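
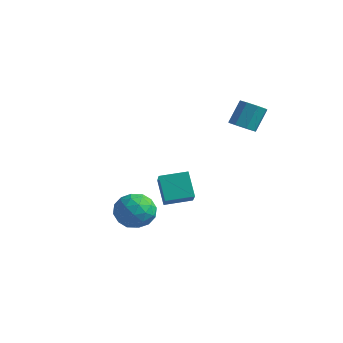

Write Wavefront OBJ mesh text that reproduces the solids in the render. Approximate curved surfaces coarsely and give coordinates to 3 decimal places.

v -4.141 2.169 -3.198
v -3.16 1.103 -2.064
v -3.054 3.393 -2.989
v -2.073 2.327 -1.854
v -3.207 1.573 -4.566
v -2.226 0.507 -3.431
v -2.12 2.797 -4.356
v -1.139 1.731 -3.222
v -1.269 -2.159 -2.266
v -0.224 -2.721 -2.5
v -2.056 -3.859 -1.7
v -1.011 -4.421 -1.934
v -1.087 -3.647 -1.008
v -0.601 -2.597 -1.358
v -1.679 -3.983 -2.842
v -1.193 -2.933 -3.192
v -0.477 -3.848 -2.856
v -0.112 -3.64 -1.723
v -2.168 -2.94 -2.477
v -1.803 -2.732 -1.344
v -0.678 -2.291 -2.432
v -1.602 -4.289 -1.768
v -1.647 -3.835 -1.223
v -1.033 -4.165 -1.361
v -0.899 -2.218 -1.761
v -0.285 -2.548 -1.899
v -0.792 -3.092 -1.022
v -1.995 -4.032 -2.301
v -1.381 -4.362 -2.439
v -1.247 -2.415 -2.839
v -0.633 -2.745 -2.977
v -1.488 -3.488 -3.178
v -0.212 -3.283 -2.78
v -0.675 -4.283 -2.447
v -1.067 -4.026 -2.981
v -0.782 -3.408 -3.186
v 0.003 -3.161 -2.113
v -0.46 -4.16 -1.781
v -0.504 -3.706 -1.236
v -0.219 -3.088 -1.442
v -0.146 -3.824 -2.323
v -1.82 -2.42 -2.419
v -2.283 -3.419 -2.087
v -2.061 -3.492 -2.758
v -1.776 -2.874 -2.964
v -1.605 -2.297 -1.753
v -2.068 -3.297 -1.42
v -1.498 -3.172 -1.014
v -1.213 -2.554 -1.219
v -2.134 -2.756 -1.877
v 1.12 2.879 2.4
v 1.937 2.909 2.342
v 1.998 3.83 3.661
v 1.18 3.801 3.72
v 1.657 3.375 2.029
v 1.718 4.296 3.348
v 1.062 3.551 1.934
v 1.123 4.472 3.253
v 0.501 3.334 2.112
v 0.562 4.255 3.431
v 0.302 2.85 2.459
v 0.363 3.771 3.778
v 0.582 2.384 2.772
v 0.643 3.305 4.091
v 1.177 2.208 2.867
v 1.238 3.129 4.186
v 1.738 2.425 2.689
v 1.799 3.346 4.008
f 2 4 1
f 5 2 1
f 1 4 3
f 3 5 1
f 2 8 4
f 6 2 5
f 6 8 2
f 4 8 3
f 7 5 3
f 3 8 7
f 7 6 5
f 8 6 7
f 9 46 25
f 46 20 49
f 25 49 14
f 46 49 25
f 9 25 21
f 25 14 26
f 21 26 10
f 25 26 21
f 9 21 30
f 21 10 31
f 30 31 16
f 21 31 30
f 9 30 42
f 30 16 45
f 42 45 19
f 30 45 42
f 9 42 46
f 42 19 50
f 46 50 20
f 42 50 46
f 10 26 37
f 26 14 40
f 37 40 18
f 26 40 37
f 14 49 27
f 49 20 48
f 27 48 13
f 49 48 27
f 20 50 47
f 50 19 43
f 47 43 11
f 50 43 47
f 19 45 44
f 45 16 32
f 44 32 15
f 45 32 44
f 16 31 36
f 31 10 33
f 36 33 17
f 31 33 36
f 12 38 24
f 38 18 39
f 24 39 13
f 38 39 24
f 12 24 22
f 24 13 23
f 22 23 11
f 24 23 22
f 12 22 29
f 22 11 28
f 29 28 15
f 22 28 29
f 12 29 34
f 29 15 35
f 34 35 17
f 29 35 34
f 12 34 38
f 34 17 41
f 38 41 18
f 34 41 38
f 13 39 27
f 39 18 40
f 27 40 14
f 39 40 27
f 11 23 47
f 23 13 48
f 47 48 20
f 23 48 47
f 15 28 44
f 28 11 43
f 44 43 19
f 28 43 44
f 17 35 36
f 35 15 32
f 36 32 16
f 35 32 36
f 18 41 37
f 41 17 33
f 37 33 10
f 41 33 37
f 52 51 55
f 52 55 53
f 53 55 56
f 53 56 54
f 55 51 57
f 55 57 56
f 56 57 58
f 56 58 54
f 57 51 59
f 57 59 58
f 58 59 60
f 58 60 54
f 59 51 61
f 59 61 60
f 60 61 62
f 60 62 54
f 61 51 63
f 61 63 62
f 62 63 64
f 62 64 54
f 63 51 65
f 63 65 64
f 64 65 66
f 64 66 54
f 65 51 67
f 65 67 66
f 66 67 68
f 66 68 54
f 67 51 52
f 67 52 68
f 68 52 53
f 68 53 54



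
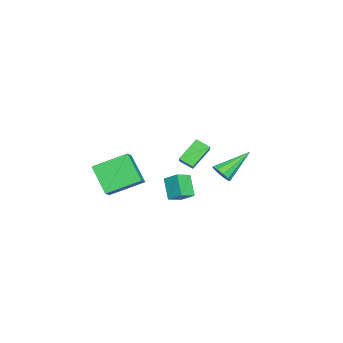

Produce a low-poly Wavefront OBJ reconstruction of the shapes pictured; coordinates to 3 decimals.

v 3.009 2.545 2.195
v 3.427 3.03 2.207
v 1.691 3.655 3.305
v 3.197 3.075 1.888
v 2.895 2.918 1.687
v 2.637 2.618 1.679
v 2.521 2.291 1.869
v 2.591 2.061 2.182
v 2.821 2.016 2.501
v 3.123 2.173 2.702
v 3.382 2.472 2.71
v 3.498 2.8 2.52
v 0.752 -5.142 -0.141
v -0.04 -3.414 0.752
v 1.674 -4.033 -1.468
v 0.882 -2.305 -0.575
v 1.438 -5.095 0.375
v 0.646 -3.367 1.268
v 2.36 -3.986 -0.952
v 1.568 -2.258 -0.059
v -0.753 -1.086 -1.05
v -0.524 -0.276 -0.44
v 0.077 -0.56 -2.061
v 0.307 0.25 -1.451
v -0.007 -1.57 -0.689
v 0.223 -0.76 -0.079
v 0.824 -1.044 -1.7
v 1.053 -0.234 -1.09
v -2.606 0.148 0.469
v -2.669 -0.649 0.881
v -1.628 0.472 1.245
v -1.691 -0.325 1.658
v -1.569 -0.475 -0.578
v -1.632 -1.272 -0.165
v -0.591 -0.151 0.199
v -0.654 -0.948 0.611
f 2 1 4
f 2 4 3
f 4 1 5
f 4 5 3
f 5 1 6
f 5 6 3
f 6 1 7
f 6 7 3
f 7 1 8
f 7 8 3
f 8 1 9
f 8 9 3
f 9 1 10
f 9 10 3
f 10 1 11
f 10 11 3
f 11 1 12
f 11 12 3
f 12 1 2
f 12 2 3
f 14 16 13
f 17 14 13
f 13 16 15
f 15 17 13
f 14 20 16
f 18 14 17
f 18 20 14
f 16 20 15
f 19 17 15
f 15 20 19
f 19 18 17
f 20 18 19
f 22 24 21
f 25 22 21
f 21 24 23
f 23 25 21
f 22 28 24
f 26 22 25
f 26 28 22
f 24 28 23
f 27 25 23
f 23 28 27
f 27 26 25
f 28 26 27
f 30 32 29
f 33 30 29
f 29 32 31
f 31 33 29
f 30 36 32
f 34 30 33
f 34 36 30
f 32 36 31
f 35 33 31
f 31 36 35
f 35 34 33
f 36 34 35



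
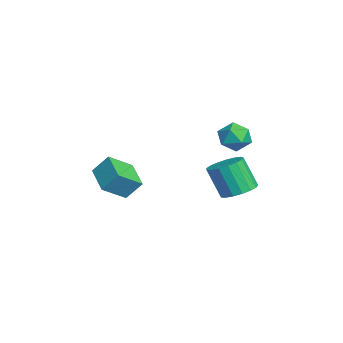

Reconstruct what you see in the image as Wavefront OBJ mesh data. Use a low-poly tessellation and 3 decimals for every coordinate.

v -3.554 3.179 2.956
v -2.608 3.152 3.415
v -3.172 1.768 2.085
v -2.226 1.741 2.544
v -3.091 1.549 3.11
v -3.327 2.421 3.648
v -2.453 2.499 1.852
v -2.689 3.371 2.39
v -1.928 2.731 2.733
v -2.323 2.144 3.511
v -3.457 2.776 1.989
v -3.852 2.189 2.767
v -2.505 -3.928 0.002
v -1.895 -5.227 0.969
v -2.36 -3.066 1.069
v -1.75 -4.364 2.036
v -0.71 -3.516 -0.576
v -0.1 -4.814 0.391
v -0.565 -2.653 0.491
v 0.045 -3.952 1.458
v -2.273 2.661 -1.059
v -1.277 2.226 -0.969
v -1.772 1.484 0.91
v -2.767 1.919 0.819
v -1.224 2.704 -0.766
v -1.719 1.962 1.113
v -1.41 3.172 -0.631
v -1.905 2.429 1.248
v -1.794 3.523 -0.593
v -2.289 2.78 1.286
v -2.288 3.676 -0.663
v -2.783 2.934 1.216
v -2.778 3.597 -0.823
v -3.273 2.855 1.056
v -3.153 3.304 -1.037
v -3.648 2.562 0.842
v -3.325 2.863 -1.257
v -3.82 2.121 0.622
v -3.257 2.376 -1.431
v -3.752 1.634 0.448
v -2.963 1.955 -1.52
v -3.458 1.212 0.358
v -2.511 1.695 -1.504
v -3.006 0.952 0.375
v -2.004 1.656 -1.386
v -2.499 0.914 0.493
v -1.559 1.848 -1.193
v -2.054 1.106 0.686
f 1 12 6
f 1 6 2
f 1 2 8
f 1 8 11
f 1 11 12
f 2 6 10
f 6 12 5
f 12 11 3
f 11 8 7
f 8 2 9
f 4 10 5
f 4 5 3
f 4 3 7
f 4 7 9
f 4 9 10
f 5 10 6
f 3 5 12
f 7 3 11
f 9 7 8
f 10 9 2
f 14 16 13
f 17 14 13
f 13 16 15
f 15 17 13
f 14 20 16
f 18 14 17
f 18 20 14
f 16 20 15
f 19 17 15
f 15 20 19
f 19 18 17
f 20 18 19
f 22 21 25
f 22 25 23
f 23 25 26
f 23 26 24
f 25 21 27
f 25 27 26
f 26 27 28
f 26 28 24
f 27 21 29
f 27 29 28
f 28 29 30
f 28 30 24
f 29 21 31
f 29 31 30
f 30 31 32
f 30 32 24
f 31 21 33
f 31 33 32
f 32 33 34
f 32 34 24
f 33 21 35
f 33 35 34
f 34 35 36
f 34 36 24
f 35 21 37
f 35 37 36
f 36 37 38
f 36 38 24
f 37 21 39
f 37 39 38
f 38 39 40
f 38 40 24
f 39 21 41
f 39 41 40
f 40 41 42
f 40 42 24
f 41 21 43
f 41 43 42
f 42 43 44
f 42 44 24
f 43 21 45
f 43 45 44
f 44 45 46
f 44 46 24
f 45 21 47
f 45 47 46
f 46 47 48
f 46 48 24
f 47 21 22
f 47 22 48
f 48 22 23
f 48 23 24



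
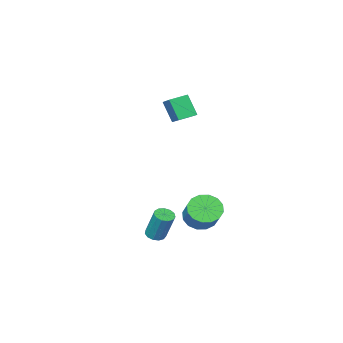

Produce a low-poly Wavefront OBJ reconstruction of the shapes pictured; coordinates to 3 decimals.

v -0.127 0.296 -4.642
v 0.391 0.106 -4.546
v 0.365 0.894 -2.861
v -0.153 1.084 -2.958
v 0.423 0.391 -4.679
v 0.398 1.179 -2.994
v 0.281 0.645 -4.8
v 0.256 1.433 -3.115
v 0.009 0.789 -4.871
v -0.016 1.577 -3.186
v -0.306 0.776 -4.869
v -0.331 1.564 -3.185
v -0.565 0.611 -4.796
v -0.59 1.398 -3.111
v -0.684 0.346 -4.674
v -0.709 1.133 -2.989
v -0.627 0.065 -4.542
v -0.652 0.853 -2.857
v -0.412 -0.143 -4.441
v -0.437 0.645 -2.757
v -0.106 -0.211 -4.405
v -0.131 0.577 -2.72
v 0.193 -0.118 -4.444
v 0.168 0.67 -2.759
v -2.659 0.678 -3.878
v -1.839 0.753 -4.351
v -1.301 1.917 -3.236
v -2.121 1.842 -2.762
v -2.136 1.087 -4.557
v -1.598 2.251 -3.441
v -2.573 1.311 -4.581
v -2.034 2.476 -3.465
v -3.033 1.366 -4.416
v -2.494 2.53 -3.3
v -3.393 1.236 -4.107
v -2.854 2.401 -2.991
v -3.556 0.957 -3.737
v -3.018 2.121 -2.621
v -3.479 0.603 -3.404
v -2.941 1.767 -2.289
v -3.182 0.269 -3.199
v -2.644 1.433 -2.083
v -2.746 0.044 -3.175
v -2.207 1.209 -2.059
v -2.286 -0.01 -3.34
v -1.747 1.154 -2.224
v -1.926 0.119 -3.649
v -1.387 1.284 -2.533
v -1.762 0.399 -4.019
v -1.224 1.563 -2.903
v -4.262 -2.476 1.792
v -4.144 -3.168 3.038
v -3.789 -1.204 2.454
v -3.671 -1.896 3.7
v -3.269 -2.724 1.56
v -3.151 -3.416 2.806
v -2.796 -1.452 2.222
v -2.678 -2.144 3.468
f 2 1 5
f 2 5 3
f 3 5 6
f 3 6 4
f 5 1 7
f 5 7 6
f 6 7 8
f 6 8 4
f 7 1 9
f 7 9 8
f 8 9 10
f 8 10 4
f 9 1 11
f 9 11 10
f 10 11 12
f 10 12 4
f 11 1 13
f 11 13 12
f 12 13 14
f 12 14 4
f 13 1 15
f 13 15 14
f 14 15 16
f 14 16 4
f 15 1 17
f 15 17 16
f 16 17 18
f 16 18 4
f 17 1 19
f 17 19 18
f 18 19 20
f 18 20 4
f 19 1 21
f 19 21 20
f 20 21 22
f 20 22 4
f 21 1 23
f 21 23 22
f 22 23 24
f 22 24 4
f 23 1 2
f 23 2 24
f 24 2 3
f 24 3 4
f 26 25 29
f 26 29 27
f 27 29 30
f 27 30 28
f 29 25 31
f 29 31 30
f 30 31 32
f 30 32 28
f 31 25 33
f 31 33 32
f 32 33 34
f 32 34 28
f 33 25 35
f 33 35 34
f 34 35 36
f 34 36 28
f 35 25 37
f 35 37 36
f 36 37 38
f 36 38 28
f 37 25 39
f 37 39 38
f 38 39 40
f 38 40 28
f 39 25 41
f 39 41 40
f 40 41 42
f 40 42 28
f 41 25 43
f 41 43 42
f 42 43 44
f 42 44 28
f 43 25 45
f 43 45 44
f 44 45 46
f 44 46 28
f 45 25 47
f 45 47 46
f 46 47 48
f 46 48 28
f 47 25 49
f 47 49 48
f 48 49 50
f 48 50 28
f 49 25 26
f 49 26 50
f 50 26 27
f 50 27 28
f 52 54 51
f 55 52 51
f 51 54 53
f 53 55 51
f 52 58 54
f 56 52 55
f 56 58 52
f 54 58 53
f 57 55 53
f 53 58 57
f 57 56 55
f 58 56 57



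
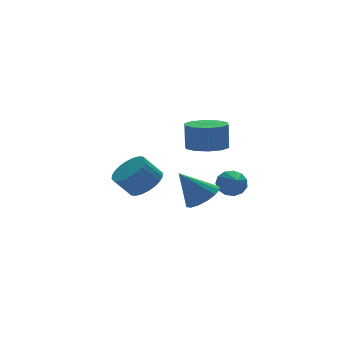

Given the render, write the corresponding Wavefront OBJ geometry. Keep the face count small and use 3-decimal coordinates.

v 2.939 -0.041 1.05
v 3.574 -0.342 0.817
v 2.661 -1.079 1.63
v 3.657 -0.16 1.183
v 3.513 0.06 1.507
v 3.186 0.247 1.686
v 2.781 0.343 1.663
v 2.426 0.317 1.446
v 2.234 0.177 1.103
v 2.266 -0.032 0.744
v 2.511 -0.244 0.482
v 2.892 -0.392 0.4
v 3.288 -0.428 0.525
v -1.494 -0.392 1.983
v -0.992 -1.001 2.495
v -1.745 -0.837 3.428
v -2.246 -0.228 2.917
v -0.824 -0.685 2.575
v -1.577 -0.521 3.508
v -0.758 -0.324 2.565
v -1.511 -0.16 3.498
v -0.804 0.026 2.466
v -1.556 0.19 3.399
v -0.955 0.313 2.294
v -1.707 0.477 3.227
v -1.188 0.492 2.075
v -1.94 0.656 3.008
v -1.467 0.537 1.842
v -2.22 0.701 2.775
v -1.751 0.44 1.63
v -2.503 0.604 2.563
v -1.995 0.217 1.472
v -2.748 0.381 2.405
v -2.163 -0.099 1.392
v -2.916 0.065 2.325
v -2.229 -0.46 1.402
v -2.982 -0.296 2.335
v -2.184 -0.81 1.501
v -2.936 -0.646 2.434
v -2.033 -1.097 1.673
v -2.785 -0.933 2.606
v -1.8 -1.276 1.892
v -2.552 -1.112 2.825
v -1.52 -1.321 2.125
v -2.273 -1.157 3.058
v -1.237 -1.224 2.337
v -1.989 -1.06 3.27
v 3.431 3.239 2.144
v 4.21 2.537 2.193
v 4.249 2.679 3.605
v 3.469 3.381 3.556
v 4.474 3.126 2.127
v 4.513 3.268 3.539
v 4.34 3.758 2.066
v 4.379 3.9 3.479
v 3.858 4.192 2.036
v 3.897 4.334 3.448
v 3.213 4.261 2.047
v 3.252 4.404 3.459
v 2.651 3.941 2.095
v 2.69 4.083 3.507
v 2.387 3.352 2.161
v 2.426 3.494 3.573
v 2.521 2.72 2.221
v 2.56 2.862 3.634
v 3.003 2.286 2.252
v 3.042 2.428 3.664
v 3.648 2.216 2.241
v 3.687 2.359 3.653
v 0.879 -1.19 1.009
v 1.405 -1.728 1.537
v -0.059 -0.71 2.431
v 1.623 -1.305 1.538
v 1.641 -0.85 1.397
v 1.455 -0.487 1.152
v 1.115 -0.311 0.868
v 0.711 -0.372 0.623
v 0.353 -0.651 0.48
v 0.135 -1.075 0.48
v 0.117 -1.529 0.621
v 0.303 -1.893 0.866
v 0.643 -2.068 1.149
v 1.047 -2.008 1.395
f 2 1 4
f 2 4 3
f 4 1 5
f 4 5 3
f 5 1 6
f 5 6 3
f 6 1 7
f 6 7 3
f 7 1 8
f 7 8 3
f 8 1 9
f 8 9 3
f 9 1 10
f 9 10 3
f 10 1 11
f 10 11 3
f 11 1 12
f 11 12 3
f 12 1 13
f 12 13 3
f 13 1 2
f 13 2 3
f 15 14 18
f 15 18 16
f 16 18 19
f 16 19 17
f 18 14 20
f 18 20 19
f 19 20 21
f 19 21 17
f 20 14 22
f 20 22 21
f 21 22 23
f 21 23 17
f 22 14 24
f 22 24 23
f 23 24 25
f 23 25 17
f 24 14 26
f 24 26 25
f 25 26 27
f 25 27 17
f 26 14 28
f 26 28 27
f 27 28 29
f 27 29 17
f 28 14 30
f 28 30 29
f 29 30 31
f 29 31 17
f 30 14 32
f 30 32 31
f 31 32 33
f 31 33 17
f 32 14 34
f 32 34 33
f 33 34 35
f 33 35 17
f 34 14 36
f 34 36 35
f 35 36 37
f 35 37 17
f 36 14 38
f 36 38 37
f 37 38 39
f 37 39 17
f 38 14 40
f 38 40 39
f 39 40 41
f 39 41 17
f 40 14 42
f 40 42 41
f 41 42 43
f 41 43 17
f 42 14 44
f 42 44 43
f 43 44 45
f 43 45 17
f 44 14 46
f 44 46 45
f 45 46 47
f 45 47 17
f 46 14 15
f 46 15 47
f 47 15 16
f 47 16 17
f 49 48 52
f 49 52 50
f 50 52 53
f 50 53 51
f 52 48 54
f 52 54 53
f 53 54 55
f 53 55 51
f 54 48 56
f 54 56 55
f 55 56 57
f 55 57 51
f 56 48 58
f 56 58 57
f 57 58 59
f 57 59 51
f 58 48 60
f 58 60 59
f 59 60 61
f 59 61 51
f 60 48 62
f 60 62 61
f 61 62 63
f 61 63 51
f 62 48 64
f 62 64 63
f 63 64 65
f 63 65 51
f 64 48 66
f 64 66 65
f 65 66 67
f 65 67 51
f 66 48 68
f 66 68 67
f 67 68 69
f 67 69 51
f 68 48 49
f 68 49 69
f 69 49 50
f 69 50 51
f 71 70 73
f 71 73 72
f 73 70 74
f 73 74 72
f 74 70 75
f 74 75 72
f 75 70 76
f 75 76 72
f 76 70 77
f 76 77 72
f 77 70 78
f 77 78 72
f 78 70 79
f 78 79 72
f 79 70 80
f 79 80 72
f 80 70 81
f 80 81 72
f 81 70 82
f 81 82 72
f 82 70 83
f 82 83 72
f 83 70 71
f 83 71 72



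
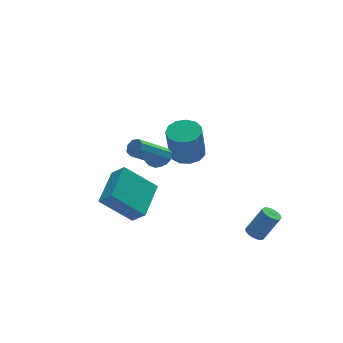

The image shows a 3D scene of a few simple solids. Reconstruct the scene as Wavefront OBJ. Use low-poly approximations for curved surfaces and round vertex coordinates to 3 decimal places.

v -1.654 -1.886 -1.134
v -3.134 -1.194 0.28
v -2.084 -1.25 -1.894
v -3.564 -0.559 -0.481
v -0.336 -0.281 -0.539
v -1.816 0.41 0.874
v -0.766 0.354 -1.3
v -2.246 1.046 0.114
v 0.434 1.511 0.997
v 0.847 1.166 0.575
v -0.447 1.134 0.445
v -0.034 0.789 0.023
v -0.095 0.595 0.675
v 0.449 0.828 1.016
v -0.049 1.472 0.004
v 0.495 1.705 0.345
v 0.548 1.142 -0.039
v 0.519 0.6 0.376
v -0.119 1.7 0.644
v -0.148 1.158 1.059
v 0.718 1.371 0.835
v -0.318 0.929 0.185
v -0.354 0.815 0.569
v -0.111 0.612 0.321
v 0.484 1.173 1.094
v 0.727 0.97 0.846
v 0.173 0.634 0.905
v -0.327 1.33 0.174
v -0.084 1.127 -0.074
v 0.511 1.688 0.699
v 0.754 1.485 0.451
v 0.227 1.666 0.115
v 0.784 1.155 0.225
v 0.266 0.933 -0.099
v 0.258 1.335 -0.111
v 0.578 1.472 0.09
v 0.768 0.836 0.469
v 0.25 0.615 0.145
v 0.214 0.5 0.528
v 0.534 0.637 0.729
v 0.592 0.822 0.108
v 0.15 1.685 0.875
v -0.368 1.464 0.551
v -0.134 1.663 0.291
v 0.186 1.8 0.492
v 0.134 1.367 1.119
v -0.384 1.145 0.795
v -0.178 0.828 0.93
v 0.142 0.965 1.131
v -0.192 1.478 0.912
v -0.717 -2.035 3.021
v -0.397 -2.24 3.376
v -2.003 -2.469 4.694
v -2.323 -2.265 4.339
v -0.427 -1.845 3.408
v -2.033 -2.074 4.726
v -0.627 -1.561 3.214
v -2.233 -1.79 4.531
v -0.88 -1.555 2.906
v -2.486 -1.784 4.224
v -1.037 -1.831 2.666
v -2.643 -2.06 3.984
v -1.007 -2.226 2.634
v -2.613 -2.455 3.952
v -0.807 -2.51 2.829
v -2.413 -2.739 4.146
v -0.554 -2.516 3.136
v -2.16 -2.745 4.454
v 2.441 2.447 -0.698
v 3.273 2.832 -0.493
v 2.932 2.518 1.483
v 2.099 2.133 1.278
v 2.922 3.228 -0.491
v 2.58 2.914 1.485
v 2.417 3.376 -0.555
v 2.075 3.062 1.422
v 1.92 3.229 -0.664
v 1.578 2.915 1.312
v 1.588 2.834 -0.784
v 1.247 2.519 1.192
v 1.527 2.316 -0.877
v 1.186 2.002 1.099
v 1.756 1.84 -0.913
v 1.415 1.525 1.063
v 2.203 1.556 -0.881
v 1.861 1.242 1.095
v 2.725 1.556 -0.791
v 2.383 1.242 1.185
v 3.156 1.838 -0.671
v 2.815 1.524 1.305
v 3.361 2.314 -0.56
v 3.019 2 1.416
v 3.409 -3.651 -2.834
v 3.769 -3.282 -2.993
v 4.572 -3.46 -1.585
v 4.211 -3.829 -1.426
v 3.615 -3.155 -2.889
v 4.418 -3.333 -1.482
v 3.426 -3.114 -2.776
v 4.229 -3.292 -1.368
v 3.233 -3.166 -2.672
v 4.036 -3.344 -1.265
v 3.071 -3.302 -2.597
v 3.874 -3.48 -1.19
v 2.967 -3.498 -2.563
v 3.77 -3.676 -1.155
v 2.94 -3.721 -2.575
v 3.743 -3.899 -1.168
v 2.993 -3.931 -2.632
v 3.796 -4.109 -1.225
v 3.118 -4.093 -2.724
v 3.921 -4.271 -1.317
v 3.294 -4.179 -2.835
v 4.097 -4.357 -1.428
v 3.489 -4.173 -2.946
v 4.292 -4.351 -1.538
v 3.671 -4.077 -3.037
v 4.473 -4.255 -1.63
v 3.807 -3.908 -3.093
v 4.609 -4.086 -1.686
v 3.874 -3.694 -3.104
v 4.677 -3.872 -1.697
v 3.861 -3.472 -3.069
v 4.663 -3.65 -1.662
f 2 4 1
f 5 2 1
f 1 4 3
f 3 5 1
f 2 8 4
f 6 2 5
f 6 8 2
f 4 8 3
f 7 5 3
f 3 8 7
f 7 6 5
f 8 6 7
f 9 46 25
f 46 20 49
f 25 49 14
f 46 49 25
f 9 25 21
f 25 14 26
f 21 26 10
f 25 26 21
f 9 21 30
f 21 10 31
f 30 31 16
f 21 31 30
f 9 30 42
f 30 16 45
f 42 45 19
f 30 45 42
f 9 42 46
f 42 19 50
f 46 50 20
f 42 50 46
f 10 26 37
f 26 14 40
f 37 40 18
f 26 40 37
f 14 49 27
f 49 20 48
f 27 48 13
f 49 48 27
f 20 50 47
f 50 19 43
f 47 43 11
f 50 43 47
f 19 45 44
f 45 16 32
f 44 32 15
f 45 32 44
f 16 31 36
f 31 10 33
f 36 33 17
f 31 33 36
f 12 38 24
f 38 18 39
f 24 39 13
f 38 39 24
f 12 24 22
f 24 13 23
f 22 23 11
f 24 23 22
f 12 22 29
f 22 11 28
f 29 28 15
f 22 28 29
f 12 29 34
f 29 15 35
f 34 35 17
f 29 35 34
f 12 34 38
f 34 17 41
f 38 41 18
f 34 41 38
f 13 39 27
f 39 18 40
f 27 40 14
f 39 40 27
f 11 23 47
f 23 13 48
f 47 48 20
f 23 48 47
f 15 28 44
f 28 11 43
f 44 43 19
f 28 43 44
f 17 35 36
f 35 15 32
f 36 32 16
f 35 32 36
f 18 41 37
f 41 17 33
f 37 33 10
f 41 33 37
f 52 51 55
f 52 55 53
f 53 55 56
f 53 56 54
f 55 51 57
f 55 57 56
f 56 57 58
f 56 58 54
f 57 51 59
f 57 59 58
f 58 59 60
f 58 60 54
f 59 51 61
f 59 61 60
f 60 61 62
f 60 62 54
f 61 51 63
f 61 63 62
f 62 63 64
f 62 64 54
f 63 51 65
f 63 65 64
f 64 65 66
f 64 66 54
f 65 51 67
f 65 67 66
f 66 67 68
f 66 68 54
f 67 51 52
f 67 52 68
f 68 52 53
f 68 53 54
f 70 69 73
f 70 73 71
f 71 73 74
f 71 74 72
f 73 69 75
f 73 75 74
f 74 75 76
f 74 76 72
f 75 69 77
f 75 77 76
f 76 77 78
f 76 78 72
f 77 69 79
f 77 79 78
f 78 79 80
f 78 80 72
f 79 69 81
f 79 81 80
f 80 81 82
f 80 82 72
f 81 69 83
f 81 83 82
f 82 83 84
f 82 84 72
f 83 69 85
f 83 85 84
f 84 85 86
f 84 86 72
f 85 69 87
f 85 87 86
f 86 87 88
f 86 88 72
f 87 69 89
f 87 89 88
f 88 89 90
f 88 90 72
f 89 69 91
f 89 91 90
f 90 91 92
f 90 92 72
f 91 69 70
f 91 70 92
f 92 70 71
f 92 71 72
f 94 93 97
f 94 97 95
f 95 97 98
f 95 98 96
f 97 93 99
f 97 99 98
f 98 99 100
f 98 100 96
f 99 93 101
f 99 101 100
f 100 101 102
f 100 102 96
f 101 93 103
f 101 103 102
f 102 103 104
f 102 104 96
f 103 93 105
f 103 105 104
f 104 105 106
f 104 106 96
f 105 93 107
f 105 107 106
f 106 107 108
f 106 108 96
f 107 93 109
f 107 109 108
f 108 109 110
f 108 110 96
f 109 93 111
f 109 111 110
f 110 111 112
f 110 112 96
f 111 93 113
f 111 113 112
f 112 113 114
f 112 114 96
f 113 93 115
f 113 115 114
f 114 115 116
f 114 116 96
f 115 93 117
f 115 117 116
f 116 117 118
f 116 118 96
f 117 93 119
f 117 119 118
f 118 119 120
f 118 120 96
f 119 93 121
f 119 121 120
f 120 121 122
f 120 122 96
f 121 93 123
f 121 123 122
f 122 123 124
f 122 124 96
f 123 93 94
f 123 94 124
f 124 94 95
f 124 95 96



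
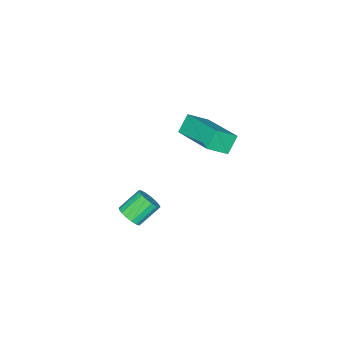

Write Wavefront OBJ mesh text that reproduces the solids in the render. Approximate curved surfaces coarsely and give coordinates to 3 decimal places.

v 2.826 2.129 1.605
v 3.022 1.8 2
v 2.269 2.182 2.69
v 2.074 2.511 2.295
v 3.16 2.022 2.029
v 2.408 2.404 2.719
v 3.223 2.269 1.96
v 2.47 2.651 2.65
v 3.194 2.483 1.81
v 2.441 2.865 2.5
v 3.081 2.616 1.613
v 2.328 2.998 2.303
v 2.91 2.638 1.414
v 2.157 3.02 2.104
v 2.719 2.543 1.259
v 1.967 2.925 1.949
v 2.554 2.353 1.183
v 1.801 2.735 1.873
v 2.45 2.112 1.204
v 1.698 2.494 1.894
v 2.433 1.875 1.317
v 1.68 2.257 2.007
v 2.506 1.696 1.496
v 1.753 2.078 2.185
v 2.652 1.616 1.699
v 1.9 1.998 2.389
v 2.838 1.654 1.882
v 2.086 2.036 2.571
v -2.563 1.576 2.068
v -3.134 1.62 2.775
v -1.758 3.452 2.602
v -2.33 3.496 3.309
v -1.83 1.084 2.691
v -2.402 1.128 3.398
v -1.026 2.96 3.225
v -1.597 3.004 3.932
f 2 1 5
f 2 5 3
f 3 5 6
f 3 6 4
f 5 1 7
f 5 7 6
f 6 7 8
f 6 8 4
f 7 1 9
f 7 9 8
f 8 9 10
f 8 10 4
f 9 1 11
f 9 11 10
f 10 11 12
f 10 12 4
f 11 1 13
f 11 13 12
f 12 13 14
f 12 14 4
f 13 1 15
f 13 15 14
f 14 15 16
f 14 16 4
f 15 1 17
f 15 17 16
f 16 17 18
f 16 18 4
f 17 1 19
f 17 19 18
f 18 19 20
f 18 20 4
f 19 1 21
f 19 21 20
f 20 21 22
f 20 22 4
f 21 1 23
f 21 23 22
f 22 23 24
f 22 24 4
f 23 1 25
f 23 25 24
f 24 25 26
f 24 26 4
f 25 1 27
f 25 27 26
f 26 27 28
f 26 28 4
f 27 1 2
f 27 2 28
f 28 2 3
f 28 3 4
f 30 32 29
f 33 30 29
f 29 32 31
f 31 33 29
f 30 36 32
f 34 30 33
f 34 36 30
f 32 36 31
f 35 33 31
f 31 36 35
f 35 34 33
f 36 34 35



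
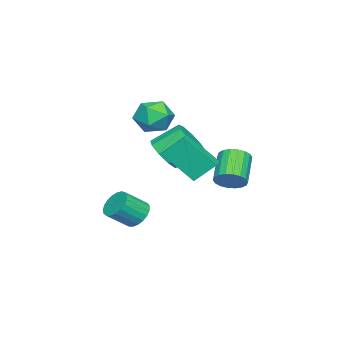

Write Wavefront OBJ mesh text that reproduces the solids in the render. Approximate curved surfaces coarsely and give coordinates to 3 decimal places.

v 0.168 -3.049 -2.611
v 0.74 -2.51 -2.695
v 1.544 -3.233 -1.854
v 0.972 -3.771 -1.769
v 0.574 -2.394 -2.437
v 1.378 -3.117 -1.595
v 0.338 -2.391 -2.208
v 1.142 -3.113 -1.367
v 0.073 -2.501 -2.049
v 0.877 -3.224 -1.208
v -0.176 -2.706 -1.988
v 0.628 -3.429 -1.146
v -0.366 -2.971 -2.034
v 0.438 -3.693 -1.192
v -0.463 -3.249 -2.179
v 0.341 -3.971 -1.338
v -0.451 -3.492 -2.4
v 0.353 -4.215 -1.558
v -0.332 -3.659 -2.657
v 0.472 -4.381 -1.815
v -0.127 -3.72 -2.906
v 0.677 -4.442 -2.064
v 0.13 -3.665 -3.103
v 0.934 -4.388 -2.262
v 0.393 -3.504 -3.216
v 1.197 -4.226 -2.375
v 0.617 -3.264 -3.224
v 1.421 -3.986 -2.383
v 0.763 -2.986 -3.126
v 1.567 -3.709 -2.285
v 0.807 -2.72 -2.939
v 1.611 -3.443 -2.098
v 2.013 -0.862 2.21
v 1.675 0.019 3.133
v 1.851 0.572 0.783
v 1.513 1.453 1.706
v 2.947 -0.633 2.334
v 2.609 0.248 3.257
v 2.785 0.801 0.907
v 2.447 1.682 1.83
v -0.633 1.068 -0.215
v -0.139 1.031 0.374
v -1.412 0.715 1.424
v -1.907 0.752 0.835
v -0.226 1.363 0.368
v -1.499 1.047 1.418
v -0.394 1.636 0.247
v -1.667 1.32 1.296
v -0.609 1.796 0.034
v -1.882 1.48 1.084
v -0.829 1.813 -0.228
v -2.102 1.497 0.821
v -1.01 1.681 -0.488
v -2.284 1.366 0.562
v -1.117 1.429 -0.693
v -2.39 1.113 0.356
v -1.128 1.105 -0.804
v -2.401 0.789 0.246
v -1.041 0.773 -0.798
v -2.314 0.457 0.252
v -0.873 0.5 -0.676
v -2.146 0.184 0.373
v -0.658 0.34 -0.464
v -1.931 0.024 0.586
v -0.438 0.323 -0.201
v -1.711 0.007 0.848
v -0.256 0.454 0.058
v -1.53 0.139 1.108
v -0.15 0.707 0.264
v -1.423 0.391 1.313
v 0.015 -1.629 3.582
v 0.581 -2.286 3.044
v -1.261 -2.674 3.516
v -0.695 -3.331 2.978
v -0.48 -3.158 3.96
v 0.309 -2.512 4
v -0.989 -2.448 2.56
v -0.2 -1.802 2.6
v -0.04 -2.792 2.412
v 0.275 -3.231 3.277
v -0.955 -1.729 3.283
v -0.64 -2.168 4.148
v -1.727 -2.628 0.521
v -0.933 -2.052 0.327
v -1.519 -0.915 1.305
v -2.313 -1.492 1.499
v -1.432 -1.922 -0.123
v -2.018 -0.786 0.855
v -2.068 -2.123 -0.271
v -2.655 -0.986 0.707
v -2.545 -2.56 -0.049
v -3.132 -1.423 0.929
v -2.639 -3.029 0.44
v -3.226 -1.893 1.418
v -2.306 -3.311 0.966
v -2.893 -2.174 1.945
v -1.702 -3.273 1.285
v -2.288 -2.137 2.263
v -1.109 -2.934 1.246
v -1.696 -1.797 2.224
v -0.806 -2.451 0.868
v -1.392 -1.315 1.846
f 2 1 5
f 2 5 3
f 3 5 6
f 3 6 4
f 5 1 7
f 5 7 6
f 6 7 8
f 6 8 4
f 7 1 9
f 7 9 8
f 8 9 10
f 8 10 4
f 9 1 11
f 9 11 10
f 10 11 12
f 10 12 4
f 11 1 13
f 11 13 12
f 12 13 14
f 12 14 4
f 13 1 15
f 13 15 14
f 14 15 16
f 14 16 4
f 15 1 17
f 15 17 16
f 16 17 18
f 16 18 4
f 17 1 19
f 17 19 18
f 18 19 20
f 18 20 4
f 19 1 21
f 19 21 20
f 20 21 22
f 20 22 4
f 21 1 23
f 21 23 22
f 22 23 24
f 22 24 4
f 23 1 25
f 23 25 24
f 24 25 26
f 24 26 4
f 25 1 27
f 25 27 26
f 26 27 28
f 26 28 4
f 27 1 29
f 27 29 28
f 28 29 30
f 28 30 4
f 29 1 31
f 29 31 30
f 30 31 32
f 30 32 4
f 31 1 2
f 31 2 32
f 32 2 3
f 32 3 4
f 34 36 33
f 37 34 33
f 33 36 35
f 35 37 33
f 34 40 36
f 38 34 37
f 38 40 34
f 36 40 35
f 39 37 35
f 35 40 39
f 39 38 37
f 40 38 39
f 42 41 45
f 42 45 43
f 43 45 46
f 43 46 44
f 45 41 47
f 45 47 46
f 46 47 48
f 46 48 44
f 47 41 49
f 47 49 48
f 48 49 50
f 48 50 44
f 49 41 51
f 49 51 50
f 50 51 52
f 50 52 44
f 51 41 53
f 51 53 52
f 52 53 54
f 52 54 44
f 53 41 55
f 53 55 54
f 54 55 56
f 54 56 44
f 55 41 57
f 55 57 56
f 56 57 58
f 56 58 44
f 57 41 59
f 57 59 58
f 58 59 60
f 58 60 44
f 59 41 61
f 59 61 60
f 60 61 62
f 60 62 44
f 61 41 63
f 61 63 62
f 62 63 64
f 62 64 44
f 63 41 65
f 63 65 64
f 64 65 66
f 64 66 44
f 65 41 67
f 65 67 66
f 66 67 68
f 66 68 44
f 67 41 69
f 67 69 68
f 68 69 70
f 68 70 44
f 69 41 42
f 69 42 70
f 70 42 43
f 70 43 44
f 71 82 76
f 71 76 72
f 71 72 78
f 71 78 81
f 71 81 82
f 72 76 80
f 76 82 75
f 82 81 73
f 81 78 77
f 78 72 79
f 74 80 75
f 74 75 73
f 74 73 77
f 74 77 79
f 74 79 80
f 75 80 76
f 73 75 82
f 77 73 81
f 79 77 78
f 80 79 72
f 84 83 87
f 84 87 85
f 85 87 88
f 85 88 86
f 87 83 89
f 87 89 88
f 88 89 90
f 88 90 86
f 89 83 91
f 89 91 90
f 90 91 92
f 90 92 86
f 91 83 93
f 91 93 92
f 92 93 94
f 92 94 86
f 93 83 95
f 93 95 94
f 94 95 96
f 94 96 86
f 95 83 97
f 95 97 96
f 96 97 98
f 96 98 86
f 97 83 99
f 97 99 98
f 98 99 100
f 98 100 86
f 99 83 101
f 99 101 100
f 100 101 102
f 100 102 86
f 101 83 84
f 101 84 102
f 102 84 85
f 102 85 86



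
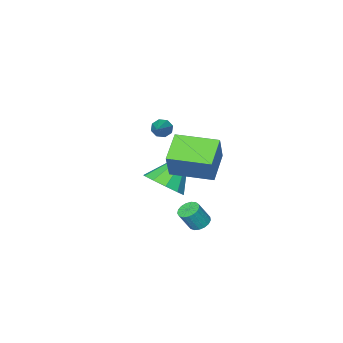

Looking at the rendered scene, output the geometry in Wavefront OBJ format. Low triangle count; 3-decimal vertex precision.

v -0.633 0.05 2.546
v -0.124 0.464 3.872
v -1.759 1.591 2.497
v -1.25 2.006 3.823
v 0.47 0.834 1.877
v 0.979 1.249 3.203
v -0.656 2.376 1.828
v -0.147 2.79 3.154
v -1.121 0.912 -1.715
v -0.671 0.851 -1.969
v -0.169 0.688 -1.038
v -0.619 0.748 -0.785
v -0.68 1.095 -1.921
v -0.178 0.932 -0.99
v -0.79 1.297 -1.826
v -0.288 1.134 -0.895
v -0.976 1.411 -1.706
v -0.474 1.247 -0.775
v -1.195 1.41 -1.588
v -0.693 1.247 -0.657
v -1.397 1.296 -1.499
v -0.895 1.132 -0.568
v -1.536 1.093 -1.46
v -1.034 0.929 -0.529
v -1.58 0.849 -1.479
v -1.078 0.685 -0.548
v -1.519 0.619 -1.552
v -1.017 0.455 -0.622
v -1.366 0.456 -1.663
v -0.864 0.293 -0.733
v -1.158 0.398 -1.786
v -0.656 0.234 -0.855
v -0.941 0.457 -1.892
v -0.439 0.294 -0.962
v -0.765 0.621 -1.958
v -0.263 0.457 -1.028
v -2.955 -3.942 1.191
v -2.648 -3.957 0.784
v -1.845 -2.898 1.989
v -2.907 -3.666 0.764
v -3.195 -3.537 0.995
v -3.341 -3.645 1.34
v -3.262 -3.927 1.598
v -3.002 -4.218 1.617
v -2.714 -4.347 1.386
v -2.568 -4.239 1.041
v -1.886 -2.507 -1.389
v -1.134 -2.293 -0.674
v -3.374 -2.553 0.189
v -1.378 -1.724 -0.887
v -1.816 -1.454 -1.292
v -2.281 -1.586 -1.735
v -2.595 -2.07 -2.045
v -2.638 -2.721 -2.105
v -2.394 -3.29 -1.891
v -1.956 -3.56 -1.486
v -1.491 -3.428 -1.044
v -1.177 -2.944 -0.733
f 2 4 1
f 5 2 1
f 1 4 3
f 3 5 1
f 2 8 4
f 6 2 5
f 6 8 2
f 4 8 3
f 7 5 3
f 3 8 7
f 7 6 5
f 8 6 7
f 10 9 13
f 10 13 11
f 11 13 14
f 11 14 12
f 13 9 15
f 13 15 14
f 14 15 16
f 14 16 12
f 15 9 17
f 15 17 16
f 16 17 18
f 16 18 12
f 17 9 19
f 17 19 18
f 18 19 20
f 18 20 12
f 19 9 21
f 19 21 20
f 20 21 22
f 20 22 12
f 21 9 23
f 21 23 22
f 22 23 24
f 22 24 12
f 23 9 25
f 23 25 24
f 24 25 26
f 24 26 12
f 25 9 27
f 25 27 26
f 26 27 28
f 26 28 12
f 27 9 29
f 27 29 28
f 28 29 30
f 28 30 12
f 29 9 31
f 29 31 30
f 30 31 32
f 30 32 12
f 31 9 33
f 31 33 32
f 32 33 34
f 32 34 12
f 33 9 35
f 33 35 34
f 34 35 36
f 34 36 12
f 35 9 10
f 35 10 36
f 36 10 11
f 36 11 12
f 38 37 40
f 38 40 39
f 40 37 41
f 40 41 39
f 41 37 42
f 41 42 39
f 42 37 43
f 42 43 39
f 43 37 44
f 43 44 39
f 44 37 45
f 44 45 39
f 45 37 46
f 45 46 39
f 46 37 38
f 46 38 39
f 48 47 50
f 48 50 49
f 50 47 51
f 50 51 49
f 51 47 52
f 51 52 49
f 52 47 53
f 52 53 49
f 53 47 54
f 53 54 49
f 54 47 55
f 54 55 49
f 55 47 56
f 55 56 49
f 56 47 57
f 56 57 49
f 57 47 58
f 57 58 49
f 58 47 48
f 58 48 49



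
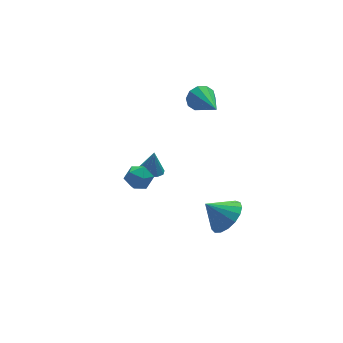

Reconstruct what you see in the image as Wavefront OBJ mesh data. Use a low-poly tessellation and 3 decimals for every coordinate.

v 2.834 -1.953 -2.553
v 3.378 -2.249 -1.9
v 2.086 -1.507 -1.727
v 3.523 -1.852 -1.983
v 3.51 -1.478 -2.196
v 3.343 -1.213 -2.492
v 3.058 -1.118 -2.801
v 2.723 -1.214 -3.053
v 2.413 -1.479 -3.191
v 2.199 -1.853 -3.182
v 2.131 -2.25 -3.03
v 2.224 -2.579 -2.767
v 2.457 -2.764 -2.456
v 2.776 -2.764 -2.167
v 3.108 -2.578 -1.966
v 4.035 2.477 1.235
v 4.392 2.629 1.769
v 3.845 0.783 1.845
v 4 2.704 1.854
v 3.621 2.691 1.703
v 3.4 2.597 1.373
v 3.422 2.457 0.99
v 3.678 2.325 0.701
v 4.069 2.25 0.616
v 4.448 2.262 0.768
v 4.669 2.356 1.097
v 4.647 2.496 1.48
v -0.266 0.154 -0.248
v 0.212 -0.019 0.159
v -0.832 -0.681 0.061
v -0.354 -0.854 0.468
v -0.705 -0.318 0.587
v -0.355 0.198 0.396
v -0.265 -0.898 -0.176
v 0.085 -0.382 -0.367
v 0.213 -0.669 0.204
v -0.059 -0.311 0.676
v -0.561 -0.389 -0.456
v -0.833 -0.031 0.016
v 2.22 3.543 -3.786
v 2.768 3.719 -3.917
v 2.44 3.657 -2.714
v 2.554 4.015 -3.904
v 2.213 4.13 -3.847
v 1.875 4.021 -3.766
v 1.668 3.73 -3.692
v 1.672 3.367 -3.655
v 1.886 3.072 -3.667
v 2.227 2.956 -3.725
v 2.565 3.065 -3.806
v 2.772 3.357 -3.879
f 2 1 4
f 2 4 3
f 4 1 5
f 4 5 3
f 5 1 6
f 5 6 3
f 6 1 7
f 6 7 3
f 7 1 8
f 7 8 3
f 8 1 9
f 8 9 3
f 9 1 10
f 9 10 3
f 10 1 11
f 10 11 3
f 11 1 12
f 11 12 3
f 12 1 13
f 12 13 3
f 13 1 14
f 13 14 3
f 14 1 15
f 14 15 3
f 15 1 2
f 15 2 3
f 17 16 19
f 17 19 18
f 19 16 20
f 19 20 18
f 20 16 21
f 20 21 18
f 21 16 22
f 21 22 18
f 22 16 23
f 22 23 18
f 23 16 24
f 23 24 18
f 24 16 25
f 24 25 18
f 25 16 26
f 25 26 18
f 26 16 27
f 26 27 18
f 27 16 17
f 27 17 18
f 28 39 33
f 28 33 29
f 28 29 35
f 28 35 38
f 28 38 39
f 29 33 37
f 33 39 32
f 39 38 30
f 38 35 34
f 35 29 36
f 31 37 32
f 31 32 30
f 31 30 34
f 31 34 36
f 31 36 37
f 32 37 33
f 30 32 39
f 34 30 38
f 36 34 35
f 37 36 29
f 41 40 43
f 41 43 42
f 43 40 44
f 43 44 42
f 44 40 45
f 44 45 42
f 45 40 46
f 45 46 42
f 46 40 47
f 46 47 42
f 47 40 48
f 47 48 42
f 48 40 49
f 48 49 42
f 49 40 50
f 49 50 42
f 50 40 51
f 50 51 42
f 51 40 41
f 51 41 42



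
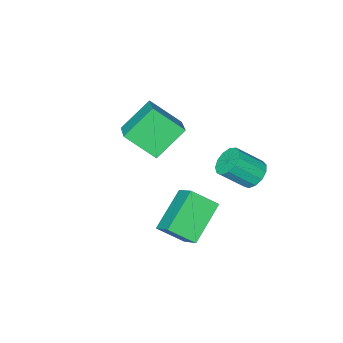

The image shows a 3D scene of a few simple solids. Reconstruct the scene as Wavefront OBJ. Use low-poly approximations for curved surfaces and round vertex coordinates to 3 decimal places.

v -1.987 3.47 -0.693
v -1.728 3.103 -1.163
v -0.894 2.583 -0.297
v -1.153 2.95 0.173
v -1.537 3.416 -1.159
v -0.703 2.895 -0.293
v -1.489 3.745 -1.007
v -0.655 3.225 -0.141
v -1.599 3.988 -0.756
v -0.765 3.467 0.11
v -1.832 4.066 -0.484
v -0.998 3.546 0.382
v -2.114 3.955 -0.279
v -1.28 3.435 0.587
v -2.356 3.69 -0.205
v -1.522 3.17 0.661
v -2.481 3.355 -0.286
v -1.647 2.835 0.58
v -2.449 3.057 -0.496
v -1.615 2.537 0.369
v -2.27 2.89 -0.769
v -1.436 2.37 0.097
v -2.002 2.907 -1.017
v -1.167 2.387 -0.152
v 1.132 3.315 -2.864
v -0.3 2.844 -1.828
v 1.345 4.242 -2.149
v -0.087 3.771 -1.112
v 1.847 2.629 -2.188
v 0.415 2.158 -1.151
v 2.06 3.556 -1.472
v 0.628 3.085 -0.436
v -1.238 -1.63 0.627
v -0.523 -0.52 1.226
v -1.967 -0.63 -0.355
v -1.251 0.48 0.244
v -0.029 -1.82 -0.464
v 0.687 -0.71 0.135
v -0.757 -0.82 -1.446
v -0.042 0.29 -0.847
f 2 1 5
f 2 5 3
f 3 5 6
f 3 6 4
f 5 1 7
f 5 7 6
f 6 7 8
f 6 8 4
f 7 1 9
f 7 9 8
f 8 9 10
f 8 10 4
f 9 1 11
f 9 11 10
f 10 11 12
f 10 12 4
f 11 1 13
f 11 13 12
f 12 13 14
f 12 14 4
f 13 1 15
f 13 15 14
f 14 15 16
f 14 16 4
f 15 1 17
f 15 17 16
f 16 17 18
f 16 18 4
f 17 1 19
f 17 19 18
f 18 19 20
f 18 20 4
f 19 1 21
f 19 21 20
f 20 21 22
f 20 22 4
f 21 1 23
f 21 23 22
f 22 23 24
f 22 24 4
f 23 1 2
f 23 2 24
f 24 2 3
f 24 3 4
f 26 28 25
f 29 26 25
f 25 28 27
f 27 29 25
f 26 32 28
f 30 26 29
f 30 32 26
f 28 32 27
f 31 29 27
f 27 32 31
f 31 30 29
f 32 30 31
f 34 36 33
f 37 34 33
f 33 36 35
f 35 37 33
f 34 40 36
f 38 34 37
f 38 40 34
f 36 40 35
f 39 37 35
f 35 40 39
f 39 38 37
f 40 38 39



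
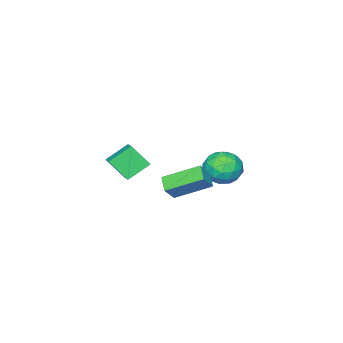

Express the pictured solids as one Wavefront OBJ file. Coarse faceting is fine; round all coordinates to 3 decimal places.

v 3.984 -3.559 3.647
v 2.893 -3.13 4.394
v 3.604 -2.697 2.598
v 2.513 -2.268 3.345
v 4.587 -2.772 4.075
v 3.496 -2.343 4.822
v 4.207 -1.91 3.026
v 3.116 -1.481 3.773
v -3.289 -1.41 0.355
v -2.758 -0.831 1.116
v -2.262 -2.809 0.704
v -1.731 -2.23 1.465
v -2.772 -2.524 1.629
v -3.406 -1.66 1.414
v -1.614 -1.98 0.406
v -2.248 -1.116 0.191
v -1.723 -1.183 1.147
v -2.438 -1.519 1.903
v -2.582 -2.121 -0.083
v -3.297 -2.457 0.673
v -3.113 -0.998 0.705
v -1.907 -2.642 1.115
v -2.518 -2.815 1.212
v -2.206 -2.475 1.659
v -3.494 -1.485 0.88
v -3.182 -1.145 1.327
v -3.19 -2.14 1.629
v -1.838 -2.495 0.493
v -1.526 -2.155 0.94
v -2.814 -1.165 0.161
v -2.502 -0.825 0.608
v -1.83 -1.5 0.191
v -2.193 -0.864 1.17
v -1.59 -1.686 1.376
v -1.521 -1.54 0.754
v -1.894 -1.032 0.627
v -2.613 -1.062 1.615
v -2.01 -1.884 1.82
v -2.622 -2.057 1.916
v -2.994 -1.549 1.79
v -2.005 -1.269 1.633
v -3.01 -1.756 0
v -2.407 -2.578 0.205
v -2.026 -2.091 0.03
v -2.398 -1.583 -0.096
v -3.43 -1.954 0.444
v -2.827 -2.776 0.65
v -3.126 -2.608 1.193
v -3.499 -2.1 1.066
v -3.015 -2.371 0.187
v -1.604 -1.908 0.908
v -0.877 -1.879 1.76
v -1.091 -1.24 0.448
v -0.365 -1.211 1.299
v -0.455 -3.429 -0.019
v 0.271 -3.4 0.832
v 0.057 -2.761 -0.48
v 0.784 -2.732 0.372
f 2 4 1
f 5 2 1
f 1 4 3
f 3 5 1
f 2 8 4
f 6 2 5
f 6 8 2
f 4 8 3
f 7 5 3
f 3 8 7
f 7 6 5
f 8 6 7
f 9 46 25
f 46 20 49
f 25 49 14
f 46 49 25
f 9 25 21
f 25 14 26
f 21 26 10
f 25 26 21
f 9 21 30
f 21 10 31
f 30 31 16
f 21 31 30
f 9 30 42
f 30 16 45
f 42 45 19
f 30 45 42
f 9 42 46
f 42 19 50
f 46 50 20
f 42 50 46
f 10 26 37
f 26 14 40
f 37 40 18
f 26 40 37
f 14 49 27
f 49 20 48
f 27 48 13
f 49 48 27
f 20 50 47
f 50 19 43
f 47 43 11
f 50 43 47
f 19 45 44
f 45 16 32
f 44 32 15
f 45 32 44
f 16 31 36
f 31 10 33
f 36 33 17
f 31 33 36
f 12 38 24
f 38 18 39
f 24 39 13
f 38 39 24
f 12 24 22
f 24 13 23
f 22 23 11
f 24 23 22
f 12 22 29
f 22 11 28
f 29 28 15
f 22 28 29
f 12 29 34
f 29 15 35
f 34 35 17
f 29 35 34
f 12 34 38
f 34 17 41
f 38 41 18
f 34 41 38
f 13 39 27
f 39 18 40
f 27 40 14
f 39 40 27
f 11 23 47
f 23 13 48
f 47 48 20
f 23 48 47
f 15 28 44
f 28 11 43
f 44 43 19
f 28 43 44
f 17 35 36
f 35 15 32
f 36 32 16
f 35 32 36
f 18 41 37
f 41 17 33
f 37 33 10
f 41 33 37
f 52 54 51
f 55 52 51
f 51 54 53
f 53 55 51
f 52 58 54
f 56 52 55
f 56 58 52
f 54 58 53
f 57 55 53
f 53 58 57
f 57 56 55
f 58 56 57



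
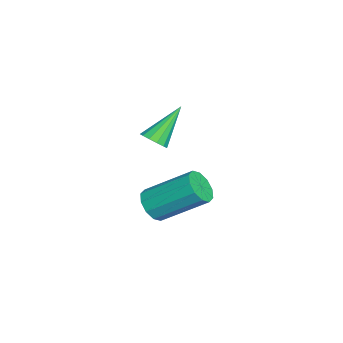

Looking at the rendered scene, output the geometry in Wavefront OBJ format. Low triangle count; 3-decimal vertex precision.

v 2.509 2.518 -4.267
v 2.947 2.16 -3.821
v 3.108 3.844 -2.627
v 2.671 4.202 -3.073
v 3.198 2.356 -4.131
v 3.359 4.04 -2.938
v 3.186 2.614 -4.494
v 3.347 4.298 -3.3
v 2.916 2.836 -4.769
v 3.077 4.519 -3.576
v 2.49 2.936 -4.853
v 2.651 4.619 -3.66
v 2.072 2.876 -4.713
v 2.233 4.56 -3.519
v 1.821 2.68 -4.402
v 1.982 4.364 -3.209
v 1.833 2.422 -4.04
v 1.994 4.106 -2.846
v 2.103 2.201 -3.764
v 2.264 3.884 -2.571
v 2.529 2.101 -3.68
v 2.69 3.784 -2.487
v 3.416 2.655 -0.377
v 3.612 2.318 -0.003
v 2.564 3.505 0.837
v 3.811 2.547 -0.024
v 3.885 2.811 -0.157
v 3.809 3.025 -0.36
v 3.61 3.122 -0.568
v 3.348 3.07 -0.716
v 3.109 2.887 -0.756
v 2.967 2.63 -0.675
v 2.968 2.381 -0.5
v 3.111 2.219 -0.286
v 3.351 2.195 -0.101
f 2 1 5
f 2 5 3
f 3 5 6
f 3 6 4
f 5 1 7
f 5 7 6
f 6 7 8
f 6 8 4
f 7 1 9
f 7 9 8
f 8 9 10
f 8 10 4
f 9 1 11
f 9 11 10
f 10 11 12
f 10 12 4
f 11 1 13
f 11 13 12
f 12 13 14
f 12 14 4
f 13 1 15
f 13 15 14
f 14 15 16
f 14 16 4
f 15 1 17
f 15 17 16
f 16 17 18
f 16 18 4
f 17 1 19
f 17 19 18
f 18 19 20
f 18 20 4
f 19 1 21
f 19 21 20
f 20 21 22
f 20 22 4
f 21 1 2
f 21 2 22
f 22 2 3
f 22 3 4
f 24 23 26
f 24 26 25
f 26 23 27
f 26 27 25
f 27 23 28
f 27 28 25
f 28 23 29
f 28 29 25
f 29 23 30
f 29 30 25
f 30 23 31
f 30 31 25
f 31 23 32
f 31 32 25
f 32 23 33
f 32 33 25
f 33 23 34
f 33 34 25
f 34 23 35
f 34 35 25
f 35 23 24
f 35 24 25



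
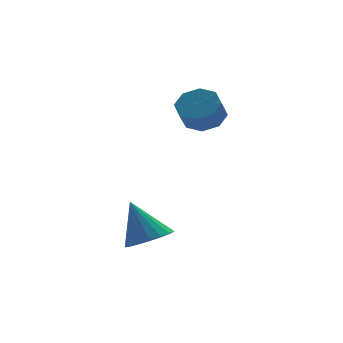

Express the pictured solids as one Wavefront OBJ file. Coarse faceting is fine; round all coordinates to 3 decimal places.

v 0.073 -2.852 -4.618
v 0.701 -3.576 -4.099
v -0.493 -2.028 -2.782
v 1.004 -3.204 -4.173
v 1.122 -2.762 -4.335
v 1.032 -2.338 -4.553
v 0.752 -2.016 -4.784
v 0.338 -1.859 -4.982
v -0.129 -1.899 -5.108
v -0.555 -2.128 -5.136
v -0.858 -2.5 -5.063
v -0.976 -2.942 -4.901
v -0.886 -3.366 -4.683
v -0.607 -3.688 -4.452
v -0.192 -3.845 -4.254
v 0.274 -3.805 -4.128
v 3.998 1.887 0.239
v 4.866 1.351 0.381
v 4.369 0.796 1.322
v 3.502 1.333 1.181
v 4.863 2.03 0.78
v 4.366 1.476 1.721
v 4.354 2.626 0.863
v 3.857 2.072 1.804
v 3.636 2.789 0.58
v 3.14 2.235 1.521
v 3.131 2.424 0.098
v 2.634 1.869 1.039
v 3.134 1.744 -0.301
v 2.637 1.19 0.64
v 3.643 1.148 -0.384
v 3.146 0.594 0.557
v 4.36 0.985 -0.101
v 3.864 0.431 0.84
f 2 1 4
f 2 4 3
f 4 1 5
f 4 5 3
f 5 1 6
f 5 6 3
f 6 1 7
f 6 7 3
f 7 1 8
f 7 8 3
f 8 1 9
f 8 9 3
f 9 1 10
f 9 10 3
f 10 1 11
f 10 11 3
f 11 1 12
f 11 12 3
f 12 1 13
f 12 13 3
f 13 1 14
f 13 14 3
f 14 1 15
f 14 15 3
f 15 1 16
f 15 16 3
f 16 1 2
f 16 2 3
f 18 17 21
f 18 21 19
f 19 21 22
f 19 22 20
f 21 17 23
f 21 23 22
f 22 23 24
f 22 24 20
f 23 17 25
f 23 25 24
f 24 25 26
f 24 26 20
f 25 17 27
f 25 27 26
f 26 27 28
f 26 28 20
f 27 17 29
f 27 29 28
f 28 29 30
f 28 30 20
f 29 17 31
f 29 31 30
f 30 31 32
f 30 32 20
f 31 17 33
f 31 33 32
f 32 33 34
f 32 34 20
f 33 17 18
f 33 18 34
f 34 18 19
f 34 19 20



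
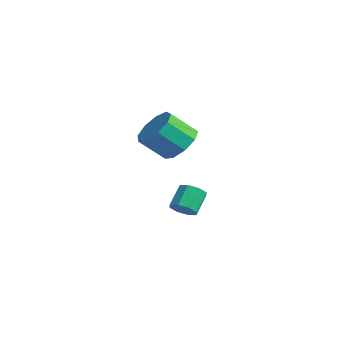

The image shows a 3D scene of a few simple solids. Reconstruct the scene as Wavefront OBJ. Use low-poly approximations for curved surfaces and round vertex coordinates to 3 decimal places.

v 0.984 2.264 1.727
v 1.62 1.587 1.216
v 1.292 0.459 2.302
v 0.656 1.136 2.813
v 1.998 1.955 1.713
v 1.67 0.827 2.799
v 1.902 2.468 2.216
v 1.574 1.34 3.302
v 1.376 2.886 2.49
v 1.048 1.758 3.577
v 0.667 3.012 2.408
v 0.339 1.884 3.494
v 0.106 2.788 2.006
v -0.222 1.661 3.093
v -0.044 2.319 1.474
v -0.372 1.192 2.561
v 0.287 1.824 1.06
v -0.041 0.697 2.147
v 0.944 1.535 0.958
v 0.616 0.407 2.045
v -1.476 3.583 -3.305
v -1.176 3.182 -2.816
v -1.683 3.936 -1.886
v -1.984 4.337 -2.375
v -0.861 3.587 -2.972
v -1.368 4.34 -2.042
v -0.906 3.989 -3.323
v -1.413 4.742 -2.393
v -1.285 4.154 -3.663
v -1.793 4.907 -2.733
v -1.777 3.984 -3.794
v -2.284 4.738 -2.864
v -2.092 3.58 -3.638
v -2.599 4.333 -2.708
v -2.047 3.178 -3.287
v -2.554 3.931 -2.357
v -1.667 3.013 -2.947
v -2.175 3.766 -2.017
f 2 1 5
f 2 5 3
f 3 5 6
f 3 6 4
f 5 1 7
f 5 7 6
f 6 7 8
f 6 8 4
f 7 1 9
f 7 9 8
f 8 9 10
f 8 10 4
f 9 1 11
f 9 11 10
f 10 11 12
f 10 12 4
f 11 1 13
f 11 13 12
f 12 13 14
f 12 14 4
f 13 1 15
f 13 15 14
f 14 15 16
f 14 16 4
f 15 1 17
f 15 17 16
f 16 17 18
f 16 18 4
f 17 1 19
f 17 19 18
f 18 19 20
f 18 20 4
f 19 1 2
f 19 2 20
f 20 2 3
f 20 3 4
f 22 21 25
f 22 25 23
f 23 25 26
f 23 26 24
f 25 21 27
f 25 27 26
f 26 27 28
f 26 28 24
f 27 21 29
f 27 29 28
f 28 29 30
f 28 30 24
f 29 21 31
f 29 31 30
f 30 31 32
f 30 32 24
f 31 21 33
f 31 33 32
f 32 33 34
f 32 34 24
f 33 21 35
f 33 35 34
f 34 35 36
f 34 36 24
f 35 21 37
f 35 37 36
f 36 37 38
f 36 38 24
f 37 21 22
f 37 22 38
f 38 22 23
f 38 23 24



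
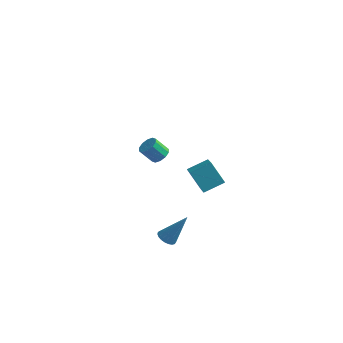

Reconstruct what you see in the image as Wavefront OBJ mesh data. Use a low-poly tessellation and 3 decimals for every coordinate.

v -2.211 3.723 -2.889
v -1.876 4.108 -2.504
v -2.533 3.783 -1.606
v -2.869 3.397 -1.991
v -2.179 4.316 -2.651
v -2.837 3.99 -1.752
v -2.494 4.297 -2.888
v -3.152 3.971 -1.99
v -2.702 4.058 -3.127
v -3.359 3.733 -2.228
v -2.722 3.692 -3.274
v -3.379 3.366 -2.376
v -2.547 3.337 -3.274
v -3.204 3.012 -2.376
v -2.243 3.13 -3.128
v -2.901 2.804 -2.229
v -1.928 3.149 -2.89
v -2.586 2.823 -1.992
v -1.721 3.387 -2.652
v -2.378 3.062 -1.753
v -1.701 3.754 -2.504
v -2.358 3.428 -1.606
v 3.18 -2.392 0.397
v 2.298 -2.185 1.504
v 3.998 -1.556 0.893
v 3.116 -1.35 2
v 3.964 -3.67 1.26
v 3.082 -3.464 2.367
v 4.782 -2.835 1.756
v 3.9 -2.628 2.863
v 2.095 -4.192 -2.697
v 2.433 -4.662 -2.733
v 3.025 -3.648 -1.083
v 2.558 -4.501 -2.86
v 2.604 -4.285 -2.959
v 2.562 -4.054 -3.012
v 2.439 -3.847 -3.011
v 2.256 -3.699 -2.956
v 2.046 -3.637 -2.856
v 1.844 -3.67 -2.728
v 1.686 -3.794 -2.595
v 1.598 -3.987 -2.479
v 1.596 -4.215 -2.401
v 1.681 -4.439 -2.374
v 1.837 -4.621 -2.403
v 2.038 -4.728 -2.483
v 2.249 -4.743 -2.599
f 2 1 5
f 2 5 3
f 3 5 6
f 3 6 4
f 5 1 7
f 5 7 6
f 6 7 8
f 6 8 4
f 7 1 9
f 7 9 8
f 8 9 10
f 8 10 4
f 9 1 11
f 9 11 10
f 10 11 12
f 10 12 4
f 11 1 13
f 11 13 12
f 12 13 14
f 12 14 4
f 13 1 15
f 13 15 14
f 14 15 16
f 14 16 4
f 15 1 17
f 15 17 16
f 16 17 18
f 16 18 4
f 17 1 19
f 17 19 18
f 18 19 20
f 18 20 4
f 19 1 21
f 19 21 20
f 20 21 22
f 20 22 4
f 21 1 2
f 21 2 22
f 22 2 3
f 22 3 4
f 24 26 23
f 27 24 23
f 23 26 25
f 25 27 23
f 24 30 26
f 28 24 27
f 28 30 24
f 26 30 25
f 29 27 25
f 25 30 29
f 29 28 27
f 30 28 29
f 32 31 34
f 32 34 33
f 34 31 35
f 34 35 33
f 35 31 36
f 35 36 33
f 36 31 37
f 36 37 33
f 37 31 38
f 37 38 33
f 38 31 39
f 38 39 33
f 39 31 40
f 39 40 33
f 40 31 41
f 40 41 33
f 41 31 42
f 41 42 33
f 42 31 43
f 42 43 33
f 43 31 44
f 43 44 33
f 44 31 45
f 44 45 33
f 45 31 46
f 45 46 33
f 46 31 47
f 46 47 33
f 47 31 32
f 47 32 33



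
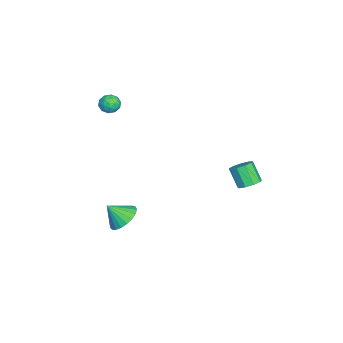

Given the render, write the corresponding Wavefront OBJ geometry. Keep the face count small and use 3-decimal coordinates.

v -2.42 -3.114 3.456
v -1.982 -3.131 2.973
v -1.978 -3.969 3.887
v -1.54 -3.986 3.404
v -1.521 -3.506 3.845
v -1.795 -2.977 3.578
v -2.165 -4.123 3.282
v -2.439 -3.594 3.015
v -1.825 -3.754 2.865
v -1.427 -3.373 3.213
v -2.533 -3.727 3.647
v -2.135 -3.346 3.995
v -2.24 -3.047 3.177
v -1.72 -4.053 3.683
v -1.709 -3.771 3.942
v -1.452 -3.78 3.658
v -2.13 -2.957 3.533
v -1.872 -2.967 3.249
v -1.601 -3.187 3.761
v -2.088 -4.133 3.611
v -1.83 -4.143 3.327
v -2.508 -3.32 3.202
v -2.251 -3.329 2.918
v -2.359 -3.913 3.099
v -1.89 -3.423 2.83
v -1.63 -3.926 3.083
v -1.998 -4.007 3.011
v -2.159 -3.696 2.855
v -1.656 -3.199 3.034
v -1.396 -3.702 3.287
v -1.385 -3.42 3.546
v -1.546 -3.109 3.39
v -1.564 -3.566 2.971
v -2.564 -3.398 3.573
v -2.304 -3.901 3.826
v -2.414 -3.991 3.47
v -2.575 -3.68 3.314
v -2.33 -3.174 3.777
v -2.07 -3.677 4.03
v -1.801 -3.404 4.005
v -1.962 -3.093 3.849
v -2.396 -3.534 3.889
v 1.446 -2.303 -3.2
v 2.346 -2.536 -3.476
v 1.514 -3.177 -2.24
v 2.414 -2.24 -3.211
v 2.314 -1.954 -2.944
v 2.064 -1.729 -2.722
v 1.707 -1.603 -2.582
v 1.305 -1.598 -2.549
v 0.927 -1.715 -2.629
v 0.639 -1.934 -2.808
v 0.491 -2.217 -3.054
v 0.508 -2.515 -3.326
v 0.686 -2.776 -3.576
v 0.997 -2.955 -3.761
v 1.385 -3.022 -3.849
v 1.783 -2.964 -3.825
v 2.123 -2.792 -3.693
v -1.202 4.156 -1.778
v -0.561 3.998 -1.545
v -1.098 3.445 -0.448
v -1.738 3.604 -0.682
v -0.689 4.432 -1.389
v -1.226 3.879 -0.292
v -1.057 4.737 -1.415
v -1.594 4.184 -0.318
v -1.493 4.771 -1.611
v -2.029 4.218 -0.515
v -1.792 4.517 -1.885
v -2.329 3.964 -0.789
v -1.815 4.094 -2.11
v -2.352 3.542 -1.013
v -1.551 3.701 -2.179
v -2.088 3.148 -1.083
v -1.124 3.521 -2.061
v -1.66 2.968 -0.964
v -0.733 3.638 -1.81
v -1.269 3.085 -0.714
f 1 38 17
f 38 12 41
f 17 41 6
f 38 41 17
f 1 17 13
f 17 6 18
f 13 18 2
f 17 18 13
f 1 13 22
f 13 2 23
f 22 23 8
f 13 23 22
f 1 22 34
f 22 8 37
f 34 37 11
f 22 37 34
f 1 34 38
f 34 11 42
f 38 42 12
f 34 42 38
f 2 18 29
f 18 6 32
f 29 32 10
f 18 32 29
f 6 41 19
f 41 12 40
f 19 40 5
f 41 40 19
f 12 42 39
f 42 11 35
f 39 35 3
f 42 35 39
f 11 37 36
f 37 8 24
f 36 24 7
f 37 24 36
f 8 23 28
f 23 2 25
f 28 25 9
f 23 25 28
f 4 30 16
f 30 10 31
f 16 31 5
f 30 31 16
f 4 16 14
f 16 5 15
f 14 15 3
f 16 15 14
f 4 14 21
f 14 3 20
f 21 20 7
f 14 20 21
f 4 21 26
f 21 7 27
f 26 27 9
f 21 27 26
f 4 26 30
f 26 9 33
f 30 33 10
f 26 33 30
f 5 31 19
f 31 10 32
f 19 32 6
f 31 32 19
f 3 15 39
f 15 5 40
f 39 40 12
f 15 40 39
f 7 20 36
f 20 3 35
f 36 35 11
f 20 35 36
f 9 27 28
f 27 7 24
f 28 24 8
f 27 24 28
f 10 33 29
f 33 9 25
f 29 25 2
f 33 25 29
f 44 43 46
f 44 46 45
f 46 43 47
f 46 47 45
f 47 43 48
f 47 48 45
f 48 43 49
f 48 49 45
f 49 43 50
f 49 50 45
f 50 43 51
f 50 51 45
f 51 43 52
f 51 52 45
f 52 43 53
f 52 53 45
f 53 43 54
f 53 54 45
f 54 43 55
f 54 55 45
f 55 43 56
f 55 56 45
f 56 43 57
f 56 57 45
f 57 43 58
f 57 58 45
f 58 43 59
f 58 59 45
f 59 43 44
f 59 44 45
f 61 60 64
f 61 64 62
f 62 64 65
f 62 65 63
f 64 60 66
f 64 66 65
f 65 66 67
f 65 67 63
f 66 60 68
f 66 68 67
f 67 68 69
f 67 69 63
f 68 60 70
f 68 70 69
f 69 70 71
f 69 71 63
f 70 60 72
f 70 72 71
f 71 72 73
f 71 73 63
f 72 60 74
f 72 74 73
f 73 74 75
f 73 75 63
f 74 60 76
f 74 76 75
f 75 76 77
f 75 77 63
f 76 60 78
f 76 78 77
f 77 78 79
f 77 79 63
f 78 60 61
f 78 61 79
f 79 61 62
f 79 62 63



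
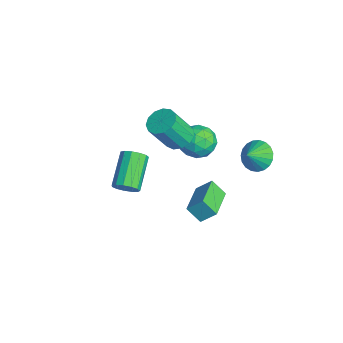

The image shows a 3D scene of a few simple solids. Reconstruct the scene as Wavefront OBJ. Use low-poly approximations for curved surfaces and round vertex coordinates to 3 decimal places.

v -1.424 1.098 -3.503
v -1.101 1.896 -2.71
v -0.914 1.721 -4.338
v -0.591 2.519 -3.546
v 0.431 0.021 -3.174
v 0.754 0.819 -2.382
v 0.941 0.644 -4.01
v 1.264 1.442 -3.217
v 3.409 -4.006 2.742
v 3.878 -3.518 3.018
v 2.339 -2.647 4.093
v 1.871 -3.134 3.818
v 3.729 -3.353 2.671
v 2.191 -2.482 3.747
v 3.479 -3.396 2.348
v 1.94 -2.524 3.423
v 3.207 -3.631 2.149
v 1.668 -2.76 3.225
v 2.999 -3.986 2.139
v 1.46 -3.115 3.215
v 2.921 -4.347 2.32
v 1.382 -3.475 3.396
v 2.999 -4.6 2.635
v 1.46 -3.728 3.711
v 3.206 -4.664 2.985
v 1.667 -3.792 4.06
v 3.479 -4.519 3.257
v 1.94 -3.647 4.332
v 3.729 -4.211 3.366
v 2.19 -3.34 4.441
v 3.878 -3.838 3.276
v 2.339 -2.967 4.352
v -2.671 0.521 0.094
v -2.021 0.001 -0.273
v -1.859 -1.062 1.519
v -2.509 -0.541 1.886
v -1.782 0.4 -0.058
v -1.62 -0.662 1.735
v -1.825 0.838 0.205
v -1.664 -0.224 1.998
v -2.137 1.175 0.433
v -1.975 0.113 2.226
v -2.618 1.305 0.553
v -2.457 0.243 2.346
v -3.116 1.186 0.527
v -2.955 0.123 2.32
v -3.473 0.855 0.364
v -3.311 -0.207 2.157
v -3.575 0.419 0.115
v -3.413 -0.643 1.907
v -3.39 0.015 -0.141
v -3.228 -1.047 1.651
v -2.976 -0.228 -0.323
v -2.815 -1.29 1.47
v -2.466 -0.233 -0.372
v -2.304 -1.296 1.421
v 2.335 3.197 2.431
v 3.197 3.323 2.028
v 2.745 2.503 3.089
v 3.199 3.599 2.317
v 3.052 3.805 2.625
v 2.781 3.906 2.9
v 2.432 3.884 3.094
v 2.067 3.743 3.173
v 1.748 3.508 3.124
v 1.531 3.219 2.955
v 1.453 2.926 2.695
v 1.527 2.68 2.39
v 1.741 2.523 2.091
v 2.058 2.483 1.852
v 2.423 2.566 1.712
v 2.772 2.758 1.697
v 3.046 3.026 1.809
v -4.164 2.161 -1.2
v -3.212 2.741 -1.418
v -3.168 0.659 -0.842
v -2.216 1.239 -1.06
v -2.83 1.482 -0.136
v -3.445 2.41 -0.357
v -2.935 0.99 -1.903
v -3.55 1.918 -2.124
v -2.452 2.017 -1.852
v -2.387 2.321 -0.76
v -3.993 1.079 -1.5
v -3.928 1.383 -0.408
v -3.776 2.583 -1.341
v -2.604 0.817 -0.919
v -2.965 0.96 -0.376
v -2.406 1.301 -0.504
v -3.913 2.388 -0.717
v -3.353 2.729 -0.845
v -3.128 1.989 -0.091
v -3.027 0.671 -1.415
v -2.467 1.012 -1.543
v -3.974 2.099 -1.756
v -3.415 2.44 -1.884
v -3.252 1.411 -2.169
v -2.77 2.498 -1.724
v -2.184 1.615 -1.513
v -2.606 1.469 -2.009
v -2.968 2.015 -2.139
v -2.731 2.677 -1.082
v -2.146 1.794 -0.871
v -2.506 1.937 -0.328
v -2.868 2.482 -0.458
v -2.285 2.251 -1.337
v -4.234 1.606 -1.389
v -3.649 0.723 -1.178
v -3.512 0.918 -1.802
v -3.874 1.463 -1.932
v -4.196 1.785 -0.747
v -3.61 0.902 -0.536
v -3.412 1.385 -0.121
v -3.774 1.931 -0.251
v -4.095 1.149 -0.923
f 2 4 1
f 5 2 1
f 1 4 3
f 3 5 1
f 2 8 4
f 6 2 5
f 6 8 2
f 4 8 3
f 7 5 3
f 3 8 7
f 7 6 5
f 8 6 7
f 10 9 13
f 10 13 11
f 11 13 14
f 11 14 12
f 13 9 15
f 13 15 14
f 14 15 16
f 14 16 12
f 15 9 17
f 15 17 16
f 16 17 18
f 16 18 12
f 17 9 19
f 17 19 18
f 18 19 20
f 18 20 12
f 19 9 21
f 19 21 20
f 20 21 22
f 20 22 12
f 21 9 23
f 21 23 22
f 22 23 24
f 22 24 12
f 23 9 25
f 23 25 24
f 24 25 26
f 24 26 12
f 25 9 27
f 25 27 26
f 26 27 28
f 26 28 12
f 27 9 29
f 27 29 28
f 28 29 30
f 28 30 12
f 29 9 31
f 29 31 30
f 30 31 32
f 30 32 12
f 31 9 10
f 31 10 32
f 32 10 11
f 32 11 12
f 34 33 37
f 34 37 35
f 35 37 38
f 35 38 36
f 37 33 39
f 37 39 38
f 38 39 40
f 38 40 36
f 39 33 41
f 39 41 40
f 40 41 42
f 40 42 36
f 41 33 43
f 41 43 42
f 42 43 44
f 42 44 36
f 43 33 45
f 43 45 44
f 44 45 46
f 44 46 36
f 45 33 47
f 45 47 46
f 46 47 48
f 46 48 36
f 47 33 49
f 47 49 48
f 48 49 50
f 48 50 36
f 49 33 51
f 49 51 50
f 50 51 52
f 50 52 36
f 51 33 53
f 51 53 52
f 52 53 54
f 52 54 36
f 53 33 55
f 53 55 54
f 54 55 56
f 54 56 36
f 55 33 34
f 55 34 56
f 56 34 35
f 56 35 36
f 58 57 60
f 58 60 59
f 60 57 61
f 60 61 59
f 61 57 62
f 61 62 59
f 62 57 63
f 62 63 59
f 63 57 64
f 63 64 59
f 64 57 65
f 64 65 59
f 65 57 66
f 65 66 59
f 66 57 67
f 66 67 59
f 67 57 68
f 67 68 59
f 68 57 69
f 68 69 59
f 69 57 70
f 69 70 59
f 70 57 71
f 70 71 59
f 71 57 72
f 71 72 59
f 72 57 73
f 72 73 59
f 73 57 58
f 73 58 59
f 74 111 90
f 111 85 114
f 90 114 79
f 111 114 90
f 74 90 86
f 90 79 91
f 86 91 75
f 90 91 86
f 74 86 95
f 86 75 96
f 95 96 81
f 86 96 95
f 74 95 107
f 95 81 110
f 107 110 84
f 95 110 107
f 74 107 111
f 107 84 115
f 111 115 85
f 107 115 111
f 75 91 102
f 91 79 105
f 102 105 83
f 91 105 102
f 79 114 92
f 114 85 113
f 92 113 78
f 114 113 92
f 85 115 112
f 115 84 108
f 112 108 76
f 115 108 112
f 84 110 109
f 110 81 97
f 109 97 80
f 110 97 109
f 81 96 101
f 96 75 98
f 101 98 82
f 96 98 101
f 77 103 89
f 103 83 104
f 89 104 78
f 103 104 89
f 77 89 87
f 89 78 88
f 87 88 76
f 89 88 87
f 77 87 94
f 87 76 93
f 94 93 80
f 87 93 94
f 77 94 99
f 94 80 100
f 99 100 82
f 94 100 99
f 77 99 103
f 99 82 106
f 103 106 83
f 99 106 103
f 78 104 92
f 104 83 105
f 92 105 79
f 104 105 92
f 76 88 112
f 88 78 113
f 112 113 85
f 88 113 112
f 80 93 109
f 93 76 108
f 109 108 84
f 93 108 109
f 82 100 101
f 100 80 97
f 101 97 81
f 100 97 101
f 83 106 102
f 106 82 98
f 102 98 75
f 106 98 102



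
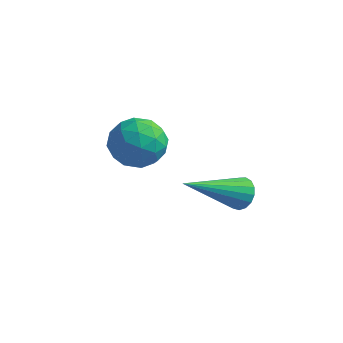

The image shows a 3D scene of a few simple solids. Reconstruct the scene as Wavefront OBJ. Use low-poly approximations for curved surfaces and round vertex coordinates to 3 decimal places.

v -0.056 -0.852 3.024
v 0.406 -1.112 3.022
v -0.904 -2.368 4.056
v 0.415 -0.972 3.234
v 0.316 -0.805 3.398
v 0.132 -0.649 3.476
v -0.096 -0.54 3.45
v -0.314 -0.502 3.326
v -0.473 -0.544 3.134
v -0.537 -0.657 2.916
v -0.491 -0.815 2.722
v -0.345 -0.981 2.598
v -0.133 -1.118 2.571
v 0.096 -1.194 2.648
v 0.291 -1.192 2.811
v -3.922 -0.681 3.864
v -3.305 -0.287 4.34
v -3.015 -1.713 3.54
v -2.398 -1.319 4.016
v -3.087 -1.681 4.409
v -3.649 -1.043 4.61
v -2.671 -0.957 3.27
v -3.233 -0.319 3.471
v -2.532 -0.458 3.973
v -2.789 -0.905 4.677
v -3.531 -1.095 3.203
v -3.788 -1.542 3.907
v -3.694 -0.394 4.13
v -2.626 -1.606 3.75
v -3.032 -1.819 3.981
v -2.669 -1.588 4.26
v -3.895 -0.838 4.289
v -3.533 -0.606 4.568
v -3.404 -1.425 4.61
v -2.787 -1.394 3.312
v -2.425 -1.162 3.591
v -3.651 -0.412 3.62
v -3.288 -0.181 3.899
v -2.916 -0.575 3.27
v -2.877 -0.262 4.194
v -2.343 -0.869 4.004
v -2.504 -0.656 3.566
v -2.834 -0.281 3.683
v -3.028 -0.525 4.608
v -2.494 -1.132 4.417
v -2.899 -1.344 4.649
v -3.229 -0.969 4.767
v -2.573 -0.626 4.392
v -3.826 -0.868 3.463
v -3.292 -1.475 3.272
v -3.091 -1.031 3.113
v -3.421 -0.656 3.231
v -3.977 -1.131 3.876
v -3.443 -1.738 3.686
v -3.486 -1.719 4.197
v -3.816 -1.344 4.314
v -3.747 -1.374 3.488
f 2 1 4
f 2 4 3
f 4 1 5
f 4 5 3
f 5 1 6
f 5 6 3
f 6 1 7
f 6 7 3
f 7 1 8
f 7 8 3
f 8 1 9
f 8 9 3
f 9 1 10
f 9 10 3
f 10 1 11
f 10 11 3
f 11 1 12
f 11 12 3
f 12 1 13
f 12 13 3
f 13 1 14
f 13 14 3
f 14 1 15
f 14 15 3
f 15 1 2
f 15 2 3
f 16 53 32
f 53 27 56
f 32 56 21
f 53 56 32
f 16 32 28
f 32 21 33
f 28 33 17
f 32 33 28
f 16 28 37
f 28 17 38
f 37 38 23
f 28 38 37
f 16 37 49
f 37 23 52
f 49 52 26
f 37 52 49
f 16 49 53
f 49 26 57
f 53 57 27
f 49 57 53
f 17 33 44
f 33 21 47
f 44 47 25
f 33 47 44
f 21 56 34
f 56 27 55
f 34 55 20
f 56 55 34
f 27 57 54
f 57 26 50
f 54 50 18
f 57 50 54
f 26 52 51
f 52 23 39
f 51 39 22
f 52 39 51
f 23 38 43
f 38 17 40
f 43 40 24
f 38 40 43
f 19 45 31
f 45 25 46
f 31 46 20
f 45 46 31
f 19 31 29
f 31 20 30
f 29 30 18
f 31 30 29
f 19 29 36
f 29 18 35
f 36 35 22
f 29 35 36
f 19 36 41
f 36 22 42
f 41 42 24
f 36 42 41
f 19 41 45
f 41 24 48
f 45 48 25
f 41 48 45
f 20 46 34
f 46 25 47
f 34 47 21
f 46 47 34
f 18 30 54
f 30 20 55
f 54 55 27
f 30 55 54
f 22 35 51
f 35 18 50
f 51 50 26
f 35 50 51
f 24 42 43
f 42 22 39
f 43 39 23
f 42 39 43
f 25 48 44
f 48 24 40
f 44 40 17
f 48 40 44



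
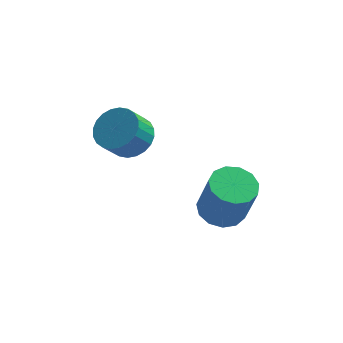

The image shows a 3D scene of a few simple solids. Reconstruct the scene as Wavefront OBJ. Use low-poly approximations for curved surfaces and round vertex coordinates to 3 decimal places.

v -0.331 -0.537 -1.203
v 0.261 -1.281 -1.336
v -0.237 -1.847 -0.39
v -0.829 -1.103 -0.257
v 0.462 -1.069 -1.103
v -0.036 -1.634 -0.156
v 0.543 -0.775 -0.885
v 0.045 -1.34 0.061
v 0.491 -0.445 -0.716
v -0.007 -1.01 0.231
v 0.313 -0.129 -0.62
v -0.185 -0.695 0.326
v 0.038 0.125 -0.614
v -0.46 -0.441 0.333
v -0.294 0.278 -0.697
v -0.792 -0.288 0.25
v -0.631 0.306 -0.857
v -1.129 -0.259 0.089
v -0.923 0.207 -1.07
v -1.421 -0.359 -0.124
v -1.124 -0.006 -1.304
v -1.622 -0.571 -0.357
v -1.205 -0.3 -1.521
v -1.703 -0.865 -0.575
v -1.153 -0.63 -1.691
v -1.651 -1.195 -0.744
v -0.975 -0.945 -1.786
v -1.473 -1.511 -0.84
v -0.7 -1.199 -1.793
v -1.198 -1.765 -0.846
v -0.368 -1.352 -1.71
v -0.866 -1.918 -0.763
v -0.031 -1.381 -1.549
v -0.529 -1.946 -0.603
v 3.076 -1.003 -4.682
v 3.973 -1.204 -4.959
v 4.461 -1.677 -3.036
v 3.564 -1.477 -2.758
v 3.967 -0.679 -4.828
v 4.456 -1.152 -2.905
v 3.679 -0.257 -4.651
v 4.167 -0.73 -2.728
v 3.199 -0.072 -4.484
v 3.688 -0.545 -2.561
v 2.68 -0.183 -4.379
v 3.169 -0.656 -2.456
v 2.286 -0.554 -4.37
v 2.775 -1.027 -2.447
v 2.144 -1.068 -4.461
v 2.632 -1.541 -2.537
v 2.297 -1.561 -4.621
v 2.785 -2.035 -2.698
v 2.697 -1.878 -4.801
v 3.186 -2.351 -2.877
v 3.218 -1.916 -4.942
v 3.706 -2.39 -3.019
v 3.693 -1.665 -5.001
v 4.182 -2.138 -3.078
f 2 1 5
f 2 5 3
f 3 5 6
f 3 6 4
f 5 1 7
f 5 7 6
f 6 7 8
f 6 8 4
f 7 1 9
f 7 9 8
f 8 9 10
f 8 10 4
f 9 1 11
f 9 11 10
f 10 11 12
f 10 12 4
f 11 1 13
f 11 13 12
f 12 13 14
f 12 14 4
f 13 1 15
f 13 15 14
f 14 15 16
f 14 16 4
f 15 1 17
f 15 17 16
f 16 17 18
f 16 18 4
f 17 1 19
f 17 19 18
f 18 19 20
f 18 20 4
f 19 1 21
f 19 21 20
f 20 21 22
f 20 22 4
f 21 1 23
f 21 23 22
f 22 23 24
f 22 24 4
f 23 1 25
f 23 25 24
f 24 25 26
f 24 26 4
f 25 1 27
f 25 27 26
f 26 27 28
f 26 28 4
f 27 1 29
f 27 29 28
f 28 29 30
f 28 30 4
f 29 1 31
f 29 31 30
f 30 31 32
f 30 32 4
f 31 1 33
f 31 33 32
f 32 33 34
f 32 34 4
f 33 1 2
f 33 2 34
f 34 2 3
f 34 3 4
f 36 35 39
f 36 39 37
f 37 39 40
f 37 40 38
f 39 35 41
f 39 41 40
f 40 41 42
f 40 42 38
f 41 35 43
f 41 43 42
f 42 43 44
f 42 44 38
f 43 35 45
f 43 45 44
f 44 45 46
f 44 46 38
f 45 35 47
f 45 47 46
f 46 47 48
f 46 48 38
f 47 35 49
f 47 49 48
f 48 49 50
f 48 50 38
f 49 35 51
f 49 51 50
f 50 51 52
f 50 52 38
f 51 35 53
f 51 53 52
f 52 53 54
f 52 54 38
f 53 35 55
f 53 55 54
f 54 55 56
f 54 56 38
f 55 35 57
f 55 57 56
f 56 57 58
f 56 58 38
f 57 35 36
f 57 36 58
f 58 36 37
f 58 37 38

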